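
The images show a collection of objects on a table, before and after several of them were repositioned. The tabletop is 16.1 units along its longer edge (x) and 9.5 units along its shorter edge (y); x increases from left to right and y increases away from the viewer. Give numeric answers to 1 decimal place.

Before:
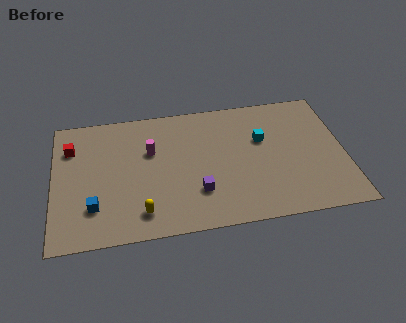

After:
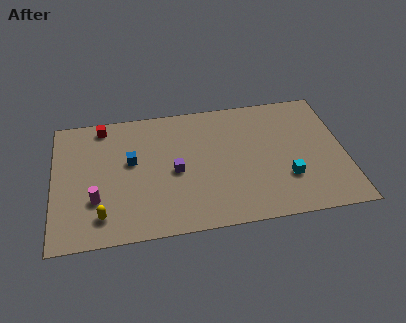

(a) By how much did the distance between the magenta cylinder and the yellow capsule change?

-3.2

They were about 4.4 units apart before and 1.2 after — 3.2 units closer together.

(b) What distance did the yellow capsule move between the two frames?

2.2

From (4.8, 1.7) to (2.6, 1.8), the yellow capsule covered √(2.2² + 0.1²) ≈ 2.2 units.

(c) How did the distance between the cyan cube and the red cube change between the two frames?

+0.8

Before: roughly 10.6 units apart; after: 11.4. That's 0.8 units further apart.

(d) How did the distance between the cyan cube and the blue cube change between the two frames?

-1.1

Before: roughly 10.0 units apart; after: 8.9. That's 1.1 units closer together.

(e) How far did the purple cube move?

2.1

From (7.9, 2.7) to (6.7, 4.4), the purple cube covered √(1.2² + 1.7²) ≈ 2.1 units.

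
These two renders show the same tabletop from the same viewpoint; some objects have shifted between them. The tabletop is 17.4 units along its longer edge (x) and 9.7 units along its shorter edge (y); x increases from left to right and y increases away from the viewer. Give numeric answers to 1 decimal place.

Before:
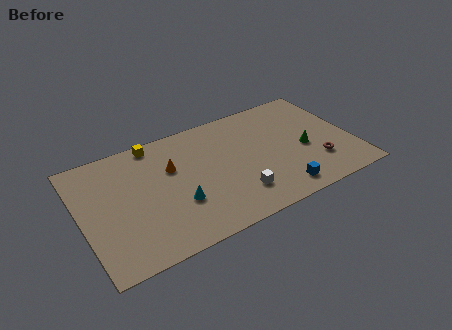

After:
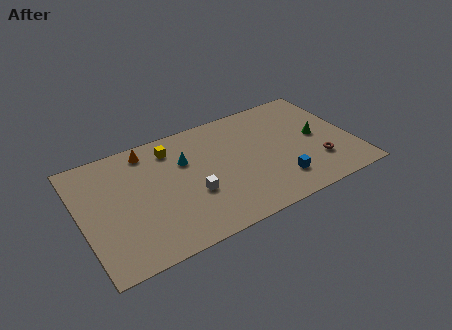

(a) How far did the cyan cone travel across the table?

3.3

From (5.9, 3.3) to (6.8, 6.5), the cyan cone covered √(0.9² + 3.2²) ≈ 3.3 units.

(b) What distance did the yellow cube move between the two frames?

1.3

The yellow cube was near (5.1, 8.8) before and (6.1, 7.9) after, so it travelled √(1.0² + 0.9²) ≈ 1.3 units.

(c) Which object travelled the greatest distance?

the cyan cone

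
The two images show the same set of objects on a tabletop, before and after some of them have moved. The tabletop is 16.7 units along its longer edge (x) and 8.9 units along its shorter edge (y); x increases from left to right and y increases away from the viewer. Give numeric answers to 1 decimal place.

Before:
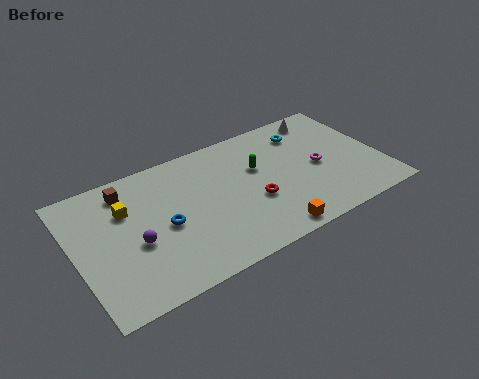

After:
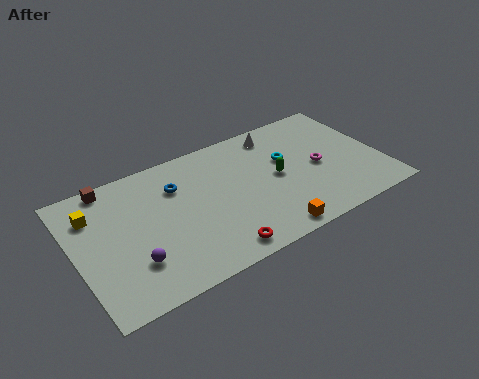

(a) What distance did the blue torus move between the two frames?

2.5

The blue torus was near (4.7, 4.1) before and (5.7, 6.4) after, so it travelled √(1.0² + 2.3²) ≈ 2.5 units.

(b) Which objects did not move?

the magenta torus and the orange cube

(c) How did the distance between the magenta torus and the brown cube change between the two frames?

+1.0

Before: roughly 10.7 units apart; after: 11.7. That's 1.0 units further apart.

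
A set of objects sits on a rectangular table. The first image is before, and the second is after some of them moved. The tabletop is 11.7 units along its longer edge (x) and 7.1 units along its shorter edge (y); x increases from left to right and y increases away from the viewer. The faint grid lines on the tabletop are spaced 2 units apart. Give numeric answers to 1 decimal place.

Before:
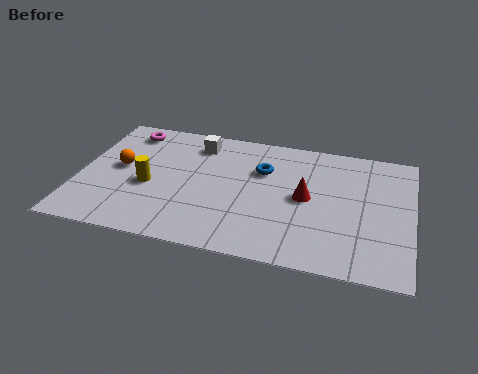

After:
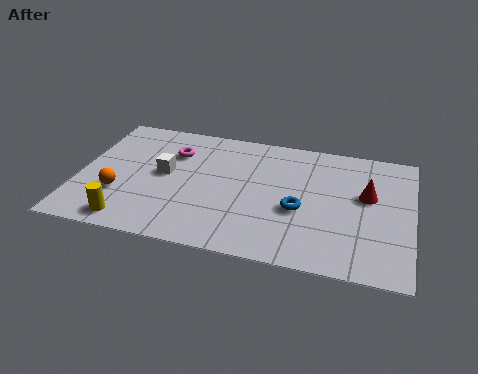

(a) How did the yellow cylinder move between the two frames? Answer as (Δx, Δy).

(-0.5, -2.1)

The yellow cylinder started near (2.5, 3.0) and ended near (2.0, 0.9).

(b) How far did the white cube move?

2.2

The white cube was near (4.0, 5.8) before and (3.0, 3.8) after, so it travelled √(1.0² + 2.0²) ≈ 2.2 units.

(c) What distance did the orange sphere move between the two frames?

1.5

From (1.4, 3.8) to (1.5, 2.3), the orange sphere covered √(0.1² + 1.5²) ≈ 1.5 units.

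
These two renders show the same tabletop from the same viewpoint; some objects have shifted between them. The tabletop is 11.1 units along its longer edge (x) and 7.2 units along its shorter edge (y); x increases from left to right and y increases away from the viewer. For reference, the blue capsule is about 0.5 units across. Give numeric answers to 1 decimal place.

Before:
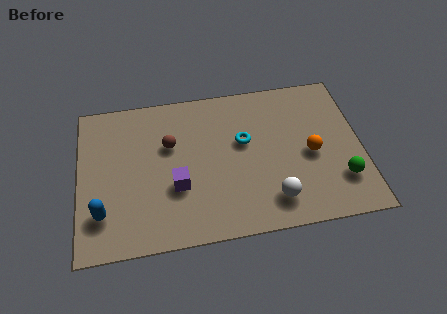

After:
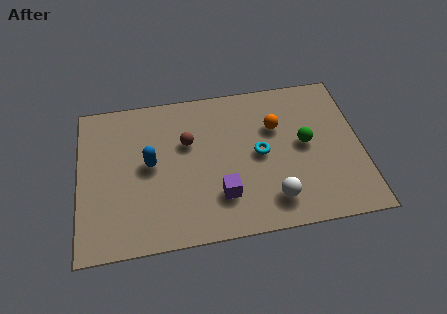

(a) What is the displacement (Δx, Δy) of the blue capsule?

(1.9, 2.0)

The blue capsule started near (0.9, 1.8) and ended near (2.8, 3.8).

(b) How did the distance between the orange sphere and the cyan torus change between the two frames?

-1.4

The distance was about 2.8 in the first image and 1.4 in the second, so they moved 1.4 units closer together.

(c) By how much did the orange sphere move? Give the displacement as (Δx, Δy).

(-1.3, 1.5)

The orange sphere was at about (9.1, 3.3) and moved to about (7.8, 4.8).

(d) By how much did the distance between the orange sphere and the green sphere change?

-0.3

The distance was about 1.8 in the first image and 1.5 in the second, so they moved 0.3 units closer together.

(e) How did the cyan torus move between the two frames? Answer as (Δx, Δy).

(0.6, -0.7)

The cyan torus was at about (6.5, 4.3) and moved to about (7.1, 3.6).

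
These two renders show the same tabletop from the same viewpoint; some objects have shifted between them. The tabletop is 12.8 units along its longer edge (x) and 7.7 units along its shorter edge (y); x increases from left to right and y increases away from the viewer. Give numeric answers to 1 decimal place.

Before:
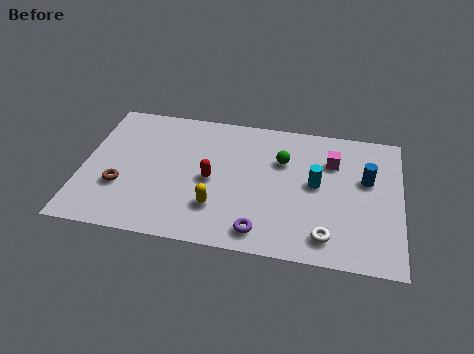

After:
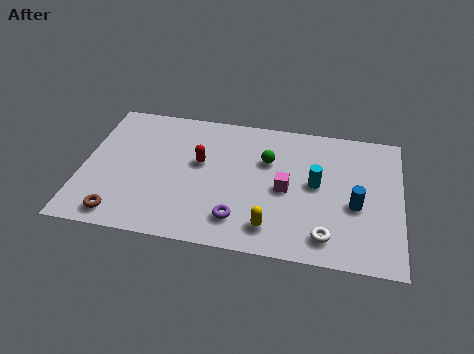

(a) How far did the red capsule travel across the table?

1.0

The red capsule was near (5.2, 3.6) before and (4.7, 4.5) after, so it travelled √(0.5² + 0.9²) ≈ 1.0 units.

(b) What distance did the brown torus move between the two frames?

1.6

The brown torus moved from about (1.6, 2.6) to (1.7, 1.0), a distance of √(0.1² + 1.6²) ≈ 1.6.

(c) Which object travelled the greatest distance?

the magenta cube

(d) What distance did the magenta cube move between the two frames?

2.6

From (10.0, 5.5) to (8.2, 3.6), the magenta cube covered √(1.8² + 1.9²) ≈ 2.6 units.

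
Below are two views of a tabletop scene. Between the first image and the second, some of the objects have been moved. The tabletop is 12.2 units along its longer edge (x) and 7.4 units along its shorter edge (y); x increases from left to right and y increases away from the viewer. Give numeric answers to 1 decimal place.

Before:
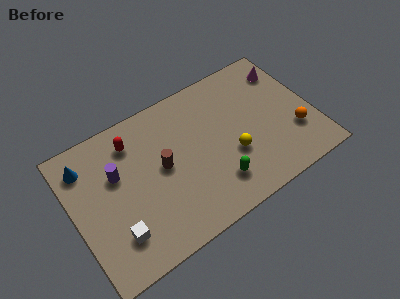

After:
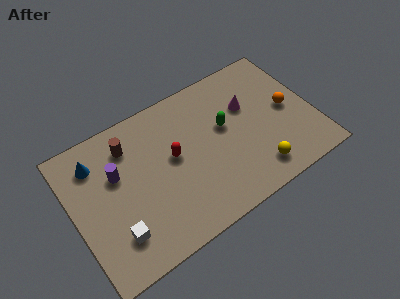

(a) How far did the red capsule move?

2.5

The red capsule was near (3.3, 5.9) before and (5.1, 4.1) after, so it travelled √(1.8² + 1.8²) ≈ 2.5 units.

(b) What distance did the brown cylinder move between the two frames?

2.4

The brown cylinder moved from about (4.5, 3.9) to (3.1, 5.8), a distance of √(1.4² + 1.9²) ≈ 2.4.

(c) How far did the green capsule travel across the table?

2.8

From (6.9, 1.7) to (7.8, 4.3), the green capsule covered √(0.9² + 2.6²) ≈ 2.8 units.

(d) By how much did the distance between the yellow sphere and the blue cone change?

+1.0

The distance was about 7.7 in the first image and 8.7 in the second, so they moved 1.0 units further apart.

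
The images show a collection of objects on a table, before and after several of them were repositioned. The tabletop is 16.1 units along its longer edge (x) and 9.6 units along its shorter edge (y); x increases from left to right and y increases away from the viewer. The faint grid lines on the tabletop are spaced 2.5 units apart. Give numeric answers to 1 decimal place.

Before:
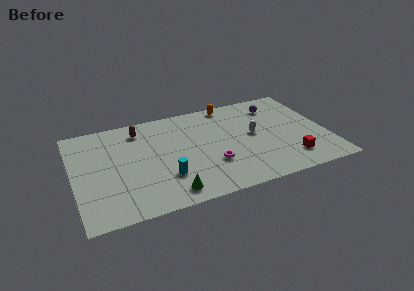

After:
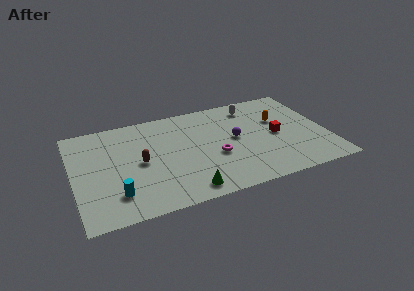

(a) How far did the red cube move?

2.7

The red cube moved from about (13.5, 2.0) to (12.9, 4.6), a distance of √(0.6² + 2.6²) ≈ 2.7.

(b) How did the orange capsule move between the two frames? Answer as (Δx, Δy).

(2.9, -2.6)

From the two frames, the orange capsule sits at roughly (10.3, 8.7) before and (13.2, 6.1) after.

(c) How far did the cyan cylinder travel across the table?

3.2

The cyan cylinder moved from about (5.6, 2.8) to (2.5, 2.2), a distance of √(3.1² + 0.6²) ≈ 3.2.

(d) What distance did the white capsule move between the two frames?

2.9

From (11.5, 5.1) to (11.7, 8.0), the white capsule covered √(0.2² + 2.9²) ≈ 2.9 units.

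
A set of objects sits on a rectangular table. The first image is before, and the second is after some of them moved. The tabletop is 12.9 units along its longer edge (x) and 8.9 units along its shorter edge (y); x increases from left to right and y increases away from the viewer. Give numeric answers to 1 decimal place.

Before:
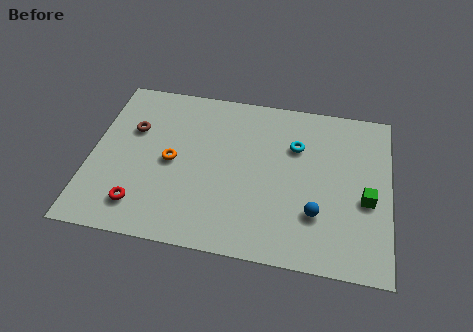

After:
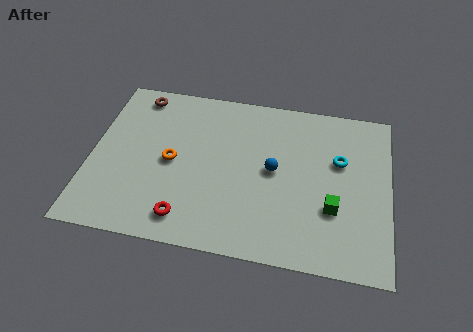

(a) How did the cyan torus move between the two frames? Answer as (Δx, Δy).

(1.9, -0.5)

The cyan torus started near (8.8, 6.1) and ended near (10.7, 5.6).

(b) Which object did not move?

the orange torus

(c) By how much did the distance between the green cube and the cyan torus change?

-1.3

They were about 3.9 units apart before and 2.6 after — 1.3 units closer together.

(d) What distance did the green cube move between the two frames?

1.6

The green cube moved from about (11.9, 3.7) to (10.5, 3.0), a distance of √(1.4² + 0.7²) ≈ 1.6.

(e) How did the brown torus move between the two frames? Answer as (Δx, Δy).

(0.1, 2.0)

The brown torus started near (1.7, 5.8) and ended near (1.8, 7.8).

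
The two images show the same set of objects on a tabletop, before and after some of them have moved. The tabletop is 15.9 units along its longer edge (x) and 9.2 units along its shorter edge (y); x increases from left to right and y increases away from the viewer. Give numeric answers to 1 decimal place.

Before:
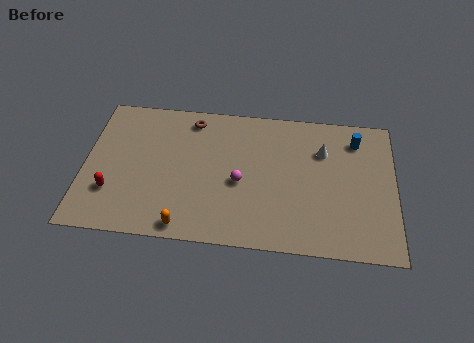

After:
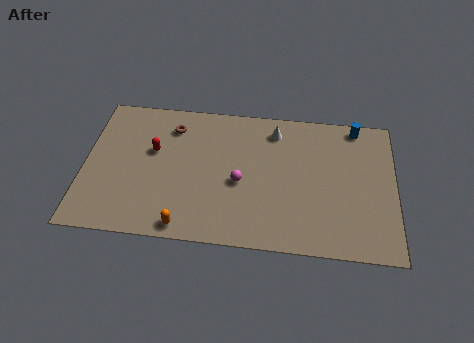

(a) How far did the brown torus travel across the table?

1.2

The brown torus moved from about (5.4, 7.9) to (4.4, 7.3), a distance of √(1.0² + 0.6²) ≈ 1.2.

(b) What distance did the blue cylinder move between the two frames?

0.9

The blue cylinder moved from about (13.9, 7.4) to (13.9, 8.3), a distance of √(0.0² + 0.9²) ≈ 0.9.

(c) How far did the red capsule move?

3.5

The red capsule moved from about (1.5, 2.7) to (3.5, 5.6), a distance of √(2.0² + 2.9²) ≈ 3.5.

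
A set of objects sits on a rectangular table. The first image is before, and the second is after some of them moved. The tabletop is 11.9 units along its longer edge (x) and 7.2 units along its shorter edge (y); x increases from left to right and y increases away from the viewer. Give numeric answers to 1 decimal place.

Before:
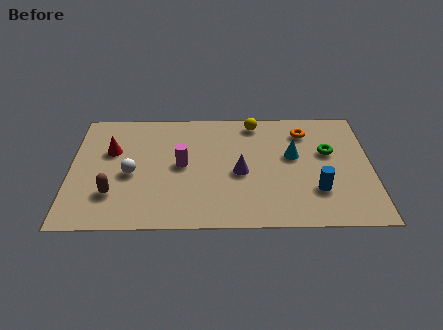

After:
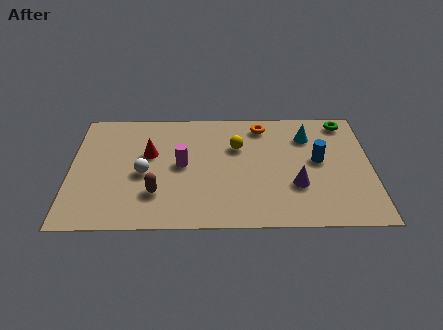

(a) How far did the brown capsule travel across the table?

1.7

From (1.7, 2.0) to (3.4, 2.0), the brown capsule covered √(1.7² + 0.0²) ≈ 1.7 units.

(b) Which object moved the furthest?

the purple cone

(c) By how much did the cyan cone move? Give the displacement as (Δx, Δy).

(0.6, 1.2)

The cyan cone started near (8.8, 4.2) and ended near (9.4, 5.4).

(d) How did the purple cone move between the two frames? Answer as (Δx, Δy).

(2.2, -0.8)

The purple cone was at about (6.7, 3.2) and moved to about (8.9, 2.4).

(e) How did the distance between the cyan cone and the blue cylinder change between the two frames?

-0.7

Before: roughly 2.3 units apart; after: 1.6. That's 0.7 units closer together.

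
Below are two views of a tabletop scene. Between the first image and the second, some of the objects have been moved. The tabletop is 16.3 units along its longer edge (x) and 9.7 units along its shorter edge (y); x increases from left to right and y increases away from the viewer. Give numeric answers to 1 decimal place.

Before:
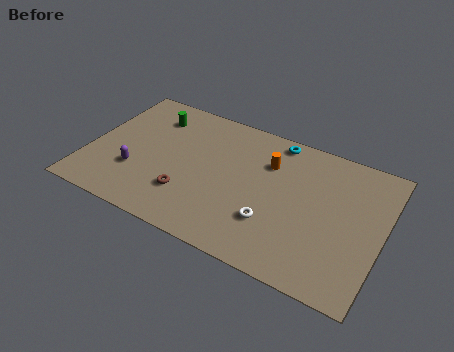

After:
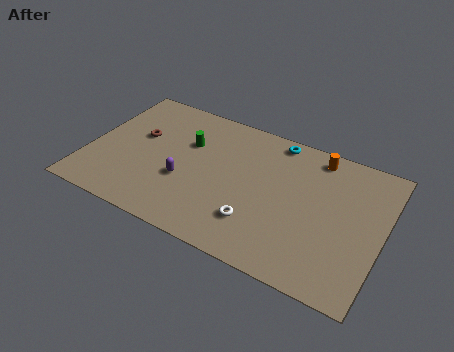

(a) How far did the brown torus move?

4.5

From (5.8, 2.7) to (2.6, 5.8), the brown torus covered √(3.2² + 3.1²) ≈ 4.5 units.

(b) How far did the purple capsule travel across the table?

2.7

From (2.8, 3.1) to (5.5, 3.6), the purple capsule covered √(2.7² + 0.5²) ≈ 2.7 units.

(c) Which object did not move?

the cyan torus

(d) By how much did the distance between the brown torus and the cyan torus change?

+0.6

Before: roughly 7.3 units apart; after: 7.9. That's 0.6 units further apart.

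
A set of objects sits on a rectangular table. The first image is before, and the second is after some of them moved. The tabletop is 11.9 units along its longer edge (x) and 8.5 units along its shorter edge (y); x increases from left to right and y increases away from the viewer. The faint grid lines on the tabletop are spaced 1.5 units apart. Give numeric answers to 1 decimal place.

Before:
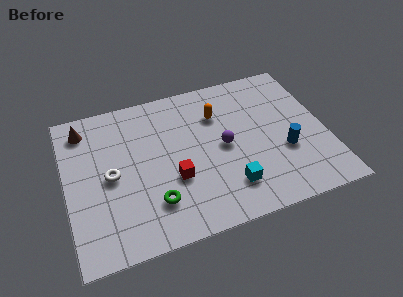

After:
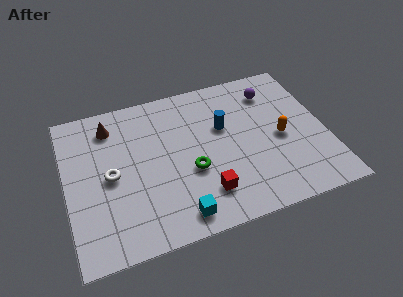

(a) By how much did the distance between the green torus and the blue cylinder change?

-3.6

The distance was about 6.2 in the first image and 2.6 in the second, so they moved 3.6 units closer together.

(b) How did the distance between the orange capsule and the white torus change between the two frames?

+2.3

They were about 5.5 units apart before and 7.8 after — 2.3 units further apart.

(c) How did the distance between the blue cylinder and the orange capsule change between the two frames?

-1.2

The distance was about 4.1 in the first image and 2.9 in the second, so they moved 1.2 units closer together.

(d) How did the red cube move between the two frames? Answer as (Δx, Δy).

(1.3, -1.2)

From the two frames, the red cube sits at roughly (4.8, 3.1) before and (6.1, 1.9) after.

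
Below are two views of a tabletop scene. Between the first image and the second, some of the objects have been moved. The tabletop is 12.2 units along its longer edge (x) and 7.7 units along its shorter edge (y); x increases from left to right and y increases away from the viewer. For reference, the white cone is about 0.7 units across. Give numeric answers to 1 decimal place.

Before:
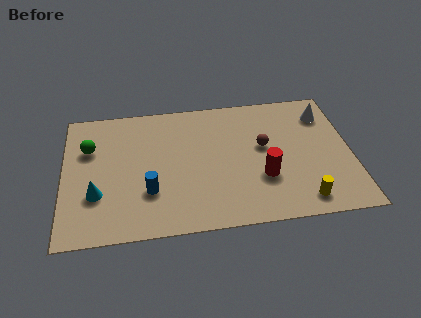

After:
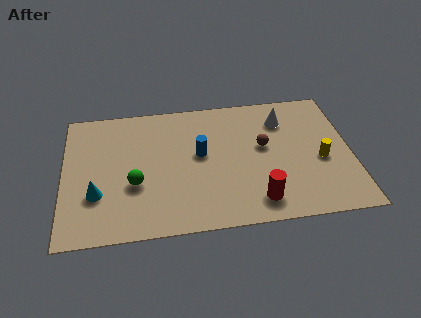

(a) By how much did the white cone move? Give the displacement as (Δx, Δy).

(-1.8, -0.1)

The white cone started near (11.2, 6.0) and ended near (9.4, 5.9).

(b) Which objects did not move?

the brown sphere and the cyan cone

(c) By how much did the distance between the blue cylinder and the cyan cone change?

+2.6

They were about 2.2 units apart before and 4.8 after — 2.6 units further apart.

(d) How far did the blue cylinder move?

2.9

The blue cylinder was near (3.6, 2.4) before and (5.8, 4.3) after, so it travelled √(2.2² + 1.9²) ≈ 2.9 units.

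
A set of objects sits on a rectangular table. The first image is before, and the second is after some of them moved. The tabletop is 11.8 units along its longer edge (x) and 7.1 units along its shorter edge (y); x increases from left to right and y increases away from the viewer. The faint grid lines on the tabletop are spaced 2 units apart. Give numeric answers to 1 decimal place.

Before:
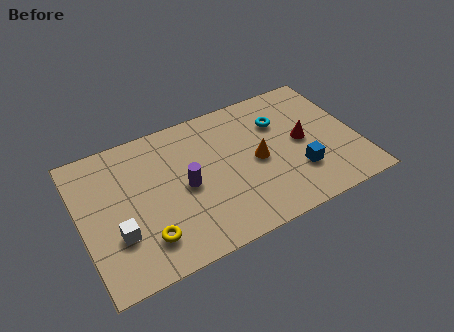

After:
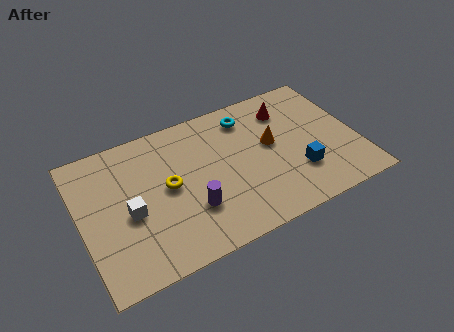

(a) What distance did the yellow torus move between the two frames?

2.4

The yellow torus was near (2.5, 1.6) before and (3.7, 3.7) after, so it travelled √(1.2² + 2.1²) ≈ 2.4 units.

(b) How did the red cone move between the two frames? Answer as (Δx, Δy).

(-0.4, 1.9)

The red cone started near (9.5, 3.6) and ended near (9.1, 5.5).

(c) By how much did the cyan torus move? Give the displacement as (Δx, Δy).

(-1.3, 0.8)

The cyan torus started near (8.7, 5.0) and ended near (7.4, 5.8).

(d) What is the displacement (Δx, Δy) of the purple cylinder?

(0.1, -1.2)

The purple cylinder started near (4.4, 3.4) and ended near (4.5, 2.2).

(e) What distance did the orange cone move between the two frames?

0.9

The orange cone moved from about (7.5, 3.4) to (8.2, 4.0), a distance of √(0.7² + 0.6²) ≈ 0.9.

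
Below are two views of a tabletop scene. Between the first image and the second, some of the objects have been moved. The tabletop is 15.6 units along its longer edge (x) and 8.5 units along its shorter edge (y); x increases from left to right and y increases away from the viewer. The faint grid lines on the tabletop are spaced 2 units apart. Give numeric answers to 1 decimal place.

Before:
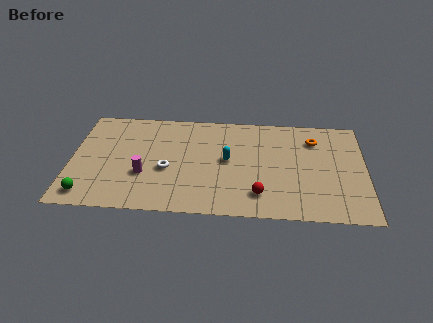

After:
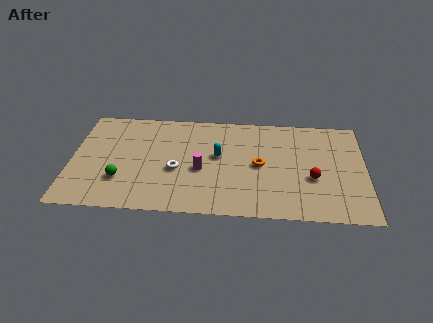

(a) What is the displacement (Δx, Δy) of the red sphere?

(2.8, 1.5)

From the two frames, the red sphere sits at roughly (10.0, 1.8) before and (12.8, 3.3) after.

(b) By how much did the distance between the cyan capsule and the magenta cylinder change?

-3.1

Before: roughly 4.6 units apart; after: 1.5. That's 3.1 units closer together.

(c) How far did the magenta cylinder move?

3.1

From (3.9, 3.0) to (6.9, 3.6), the magenta cylinder covered √(3.0² + 0.6²) ≈ 3.1 units.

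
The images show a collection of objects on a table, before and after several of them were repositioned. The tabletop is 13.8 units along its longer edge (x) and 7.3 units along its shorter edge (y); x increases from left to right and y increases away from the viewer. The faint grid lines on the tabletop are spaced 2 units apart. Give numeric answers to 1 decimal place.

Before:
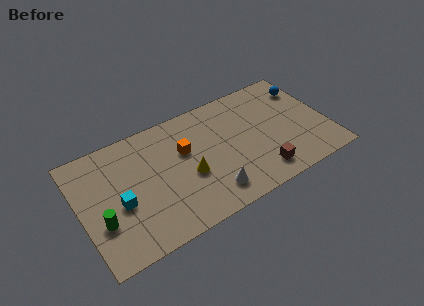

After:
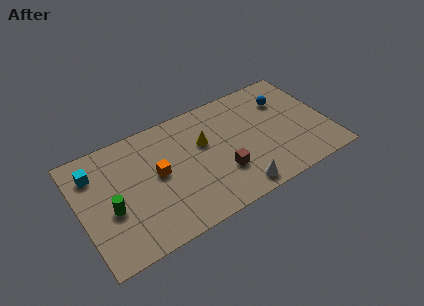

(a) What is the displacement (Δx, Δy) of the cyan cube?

(-1.1, 2.5)

From the two frames, the cyan cube sits at roughly (2.1, 3.1) before and (1.0, 5.6) after.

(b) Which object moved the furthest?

the cyan cube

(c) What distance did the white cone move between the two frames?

1.5

The white cone was near (6.9, 1.4) before and (8.3, 0.9) after, so it travelled √(1.4² + 0.5²) ≈ 1.5 units.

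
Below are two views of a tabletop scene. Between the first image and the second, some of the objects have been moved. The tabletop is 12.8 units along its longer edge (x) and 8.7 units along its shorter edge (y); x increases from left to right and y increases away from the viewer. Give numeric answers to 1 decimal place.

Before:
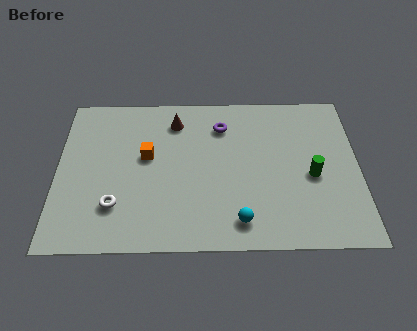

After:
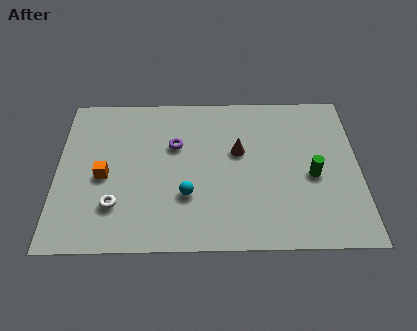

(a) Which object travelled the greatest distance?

the brown cone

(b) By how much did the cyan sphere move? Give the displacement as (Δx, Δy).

(-2.2, 1.4)

The cyan sphere was at about (7.7, 1.4) and moved to about (5.5, 2.8).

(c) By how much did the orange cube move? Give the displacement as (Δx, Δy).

(-1.8, -1.1)

The orange cube was at about (3.8, 5.0) and moved to about (2.0, 3.9).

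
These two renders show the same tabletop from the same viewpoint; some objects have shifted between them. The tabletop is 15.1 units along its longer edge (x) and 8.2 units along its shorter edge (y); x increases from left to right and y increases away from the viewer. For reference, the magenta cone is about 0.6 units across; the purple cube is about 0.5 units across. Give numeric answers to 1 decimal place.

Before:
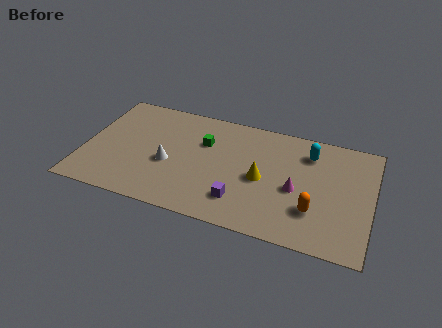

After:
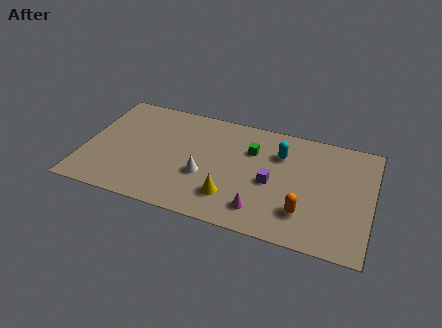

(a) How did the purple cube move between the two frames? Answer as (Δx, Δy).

(1.5, 1.8)

The purple cube was at about (8.4, 1.9) and moved to about (9.9, 3.7).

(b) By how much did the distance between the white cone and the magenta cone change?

-3.3

The distance was about 6.7 in the first image and 3.4 in the second, so they moved 3.3 units closer together.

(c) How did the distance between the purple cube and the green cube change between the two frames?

-1.9

The distance was about 4.2 in the first image and 2.3 in the second, so they moved 1.9 units closer together.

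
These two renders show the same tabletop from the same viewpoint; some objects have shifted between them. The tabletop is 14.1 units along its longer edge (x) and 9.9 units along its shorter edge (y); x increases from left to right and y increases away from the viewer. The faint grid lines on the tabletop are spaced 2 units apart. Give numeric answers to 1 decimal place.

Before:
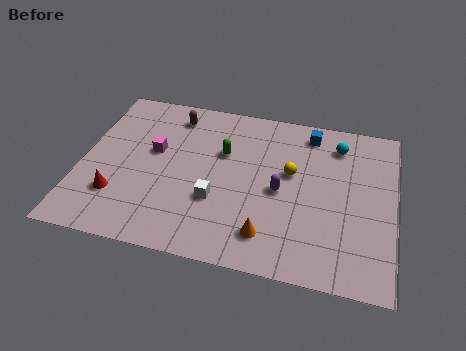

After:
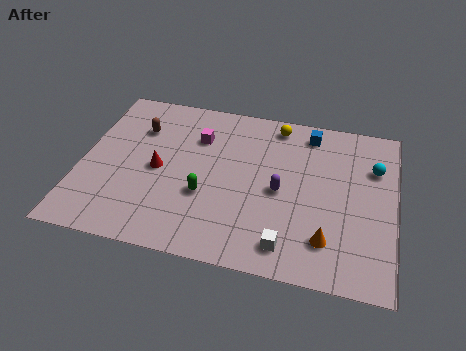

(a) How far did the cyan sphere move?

2.0

The cyan sphere was near (11.4, 8.0) before and (13.1, 6.9) after, so it travelled √(1.7² + 1.1²) ≈ 2.0 units.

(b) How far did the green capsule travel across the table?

2.9

The green capsule moved from about (6.3, 6.4) to (5.7, 3.6), a distance of √(0.6² + 2.8²) ≈ 2.9.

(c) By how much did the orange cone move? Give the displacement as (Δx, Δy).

(2.6, 0.3)

From the two frames, the orange cone sits at roughly (8.6, 1.9) before and (11.2, 2.2) after.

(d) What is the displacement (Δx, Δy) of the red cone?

(1.7, 2.0)

From the two frames, the red cone sits at roughly (1.8, 2.7) before and (3.5, 4.7) after.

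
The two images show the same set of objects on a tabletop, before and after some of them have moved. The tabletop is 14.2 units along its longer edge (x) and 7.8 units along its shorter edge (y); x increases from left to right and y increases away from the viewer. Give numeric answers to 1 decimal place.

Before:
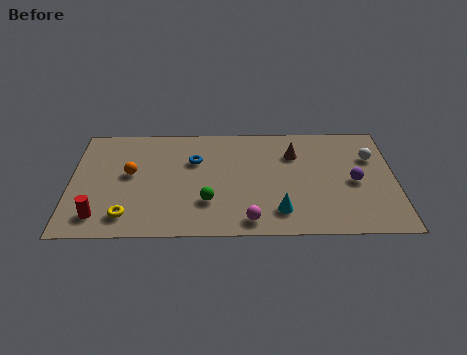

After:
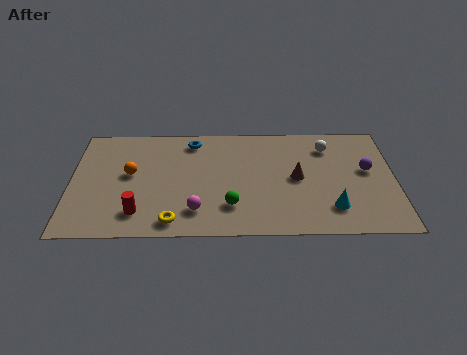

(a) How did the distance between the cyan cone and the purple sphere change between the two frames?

-0.8

They were about 3.9 units apart before and 3.1 after — 0.8 units closer together.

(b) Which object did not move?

the orange sphere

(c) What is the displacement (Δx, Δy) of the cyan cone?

(2.3, 0.2)

The cyan cone was at about (9.1, 1.6) and moved to about (11.4, 1.8).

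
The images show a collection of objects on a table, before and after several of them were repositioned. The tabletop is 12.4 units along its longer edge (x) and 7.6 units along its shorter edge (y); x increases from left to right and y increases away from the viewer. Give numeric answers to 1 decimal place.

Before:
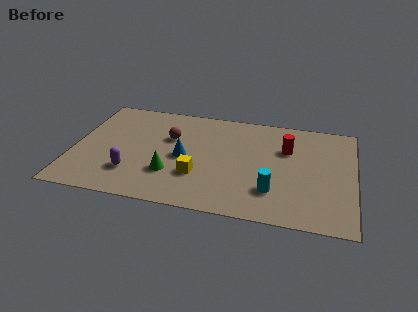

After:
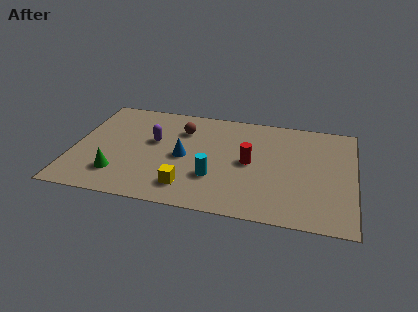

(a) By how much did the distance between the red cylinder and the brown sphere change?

-1.6

They were about 5.2 units apart before and 3.6 after — 1.6 units closer together.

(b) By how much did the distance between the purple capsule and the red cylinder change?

-3.0

They were about 7.4 units apart before and 4.4 after — 3.0 units closer together.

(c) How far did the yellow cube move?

1.0

From (5.6, 2.4) to (5.2, 1.5), the yellow cube covered √(0.4² + 0.9²) ≈ 1.0 units.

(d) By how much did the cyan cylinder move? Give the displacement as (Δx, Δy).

(-2.6, 0.4)

The cyan cylinder started near (8.9, 2.0) and ended near (6.3, 2.4).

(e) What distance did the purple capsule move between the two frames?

2.6

From (2.7, 2.0) to (3.5, 4.5), the purple capsule covered √(0.8² + 2.5²) ≈ 2.6 units.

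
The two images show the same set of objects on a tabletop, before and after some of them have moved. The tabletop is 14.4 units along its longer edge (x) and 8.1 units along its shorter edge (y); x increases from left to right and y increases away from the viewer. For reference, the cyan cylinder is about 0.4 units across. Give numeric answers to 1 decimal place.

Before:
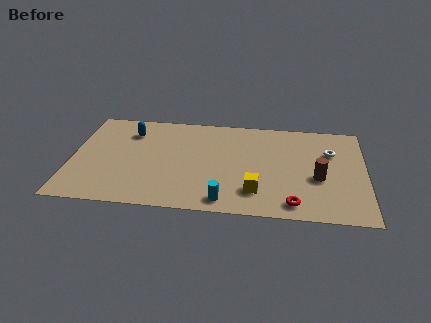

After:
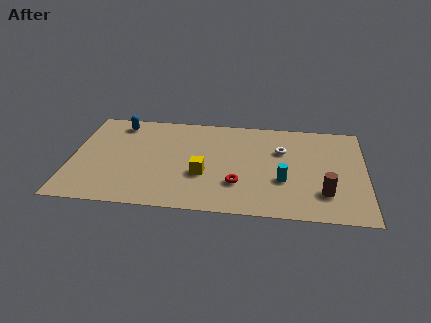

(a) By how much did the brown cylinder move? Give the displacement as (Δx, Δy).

(0.3, -1.2)

The brown cylinder was at about (12.1, 3.3) and moved to about (12.4, 2.1).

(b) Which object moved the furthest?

the cyan cylinder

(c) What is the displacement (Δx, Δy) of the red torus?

(-2.7, 1.3)

The red torus started near (10.9, 1.1) and ended near (8.2, 2.4).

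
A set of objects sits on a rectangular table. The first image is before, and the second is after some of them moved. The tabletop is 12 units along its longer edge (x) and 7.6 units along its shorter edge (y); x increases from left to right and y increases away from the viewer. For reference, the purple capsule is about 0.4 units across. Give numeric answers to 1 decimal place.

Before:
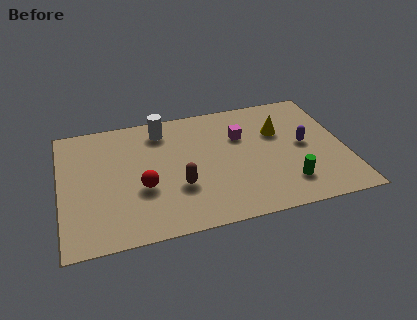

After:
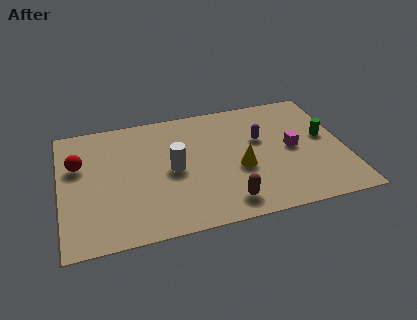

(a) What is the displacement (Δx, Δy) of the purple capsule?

(-1.8, 0.8)

From the two frames, the purple capsule sits at roughly (10.3, 3.9) before and (8.5, 4.7) after.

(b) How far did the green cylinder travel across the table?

3.1

The green cylinder moved from about (9.4, 1.7) to (11.2, 4.2), a distance of √(1.8² + 2.5²) ≈ 3.1.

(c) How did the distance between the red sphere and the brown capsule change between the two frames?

+5.5

They were about 1.5 units apart before and 7.0 after — 5.5 units further apart.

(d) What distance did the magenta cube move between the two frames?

2.5

From (7.7, 5.1) to (9.8, 3.8), the magenta cube covered √(2.1² + 1.3²) ≈ 2.5 units.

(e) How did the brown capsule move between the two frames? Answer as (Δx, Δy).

(1.9, -1.4)

The brown capsule was at about (4.9, 2.6) and moved to about (6.8, 1.2).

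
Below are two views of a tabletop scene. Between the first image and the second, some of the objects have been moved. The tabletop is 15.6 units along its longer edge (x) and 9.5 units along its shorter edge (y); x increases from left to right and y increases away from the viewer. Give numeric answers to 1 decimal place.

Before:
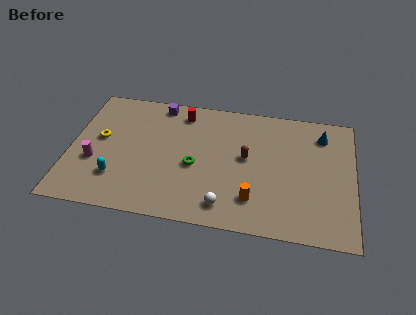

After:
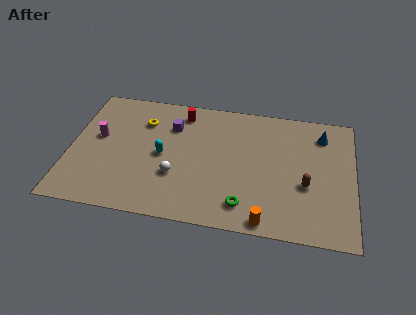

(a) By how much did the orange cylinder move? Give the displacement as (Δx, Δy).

(0.7, -1.4)

From the two frames, the orange cylinder sits at roughly (10.2, 2.2) before and (10.9, 0.8) after.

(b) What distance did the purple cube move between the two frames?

1.8

The purple cube was near (4.7, 8.5) before and (5.5, 6.9) after, so it travelled √(0.8² + 1.6²) ≈ 1.8 units.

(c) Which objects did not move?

the blue cone and the red cylinder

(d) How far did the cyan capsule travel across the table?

3.2

The cyan capsule was near (2.7, 2.5) before and (5.1, 4.6) after, so it travelled √(2.4² + 2.1²) ≈ 3.2 units.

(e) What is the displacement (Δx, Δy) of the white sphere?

(-2.8, 1.7)

The white sphere was at about (8.7, 1.5) and moved to about (5.9, 3.2).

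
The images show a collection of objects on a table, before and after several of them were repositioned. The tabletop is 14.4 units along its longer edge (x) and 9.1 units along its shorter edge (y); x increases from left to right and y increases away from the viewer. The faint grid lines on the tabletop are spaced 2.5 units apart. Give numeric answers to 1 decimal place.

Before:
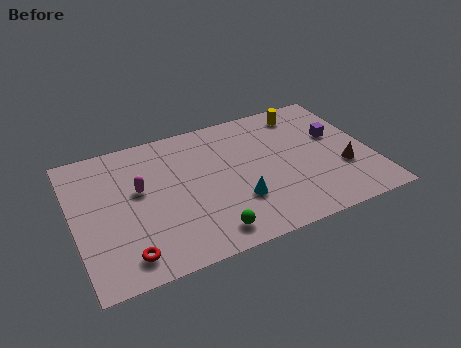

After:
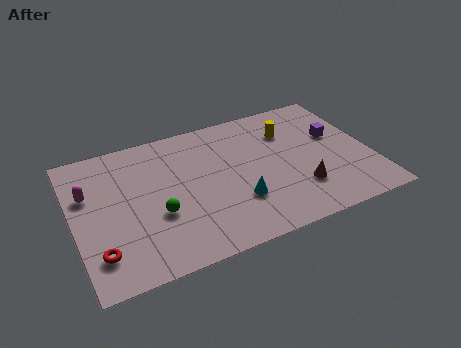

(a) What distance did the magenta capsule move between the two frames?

2.5

From (3.2, 5.3) to (0.8, 5.9), the magenta capsule covered √(2.4² + 0.6²) ≈ 2.5 units.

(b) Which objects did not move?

the cyan cone and the purple cube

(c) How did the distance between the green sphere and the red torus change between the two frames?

-0.7

They were about 3.9 units apart before and 3.2 after — 0.7 units closer together.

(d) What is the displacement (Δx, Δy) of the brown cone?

(-2.2, -0.6)

The brown cone was at about (12.9, 3.1) and moved to about (10.7, 2.5).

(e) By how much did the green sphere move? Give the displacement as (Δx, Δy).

(-2.2, 2.1)

The green sphere started near (6.1, 1.3) and ended near (3.9, 3.4).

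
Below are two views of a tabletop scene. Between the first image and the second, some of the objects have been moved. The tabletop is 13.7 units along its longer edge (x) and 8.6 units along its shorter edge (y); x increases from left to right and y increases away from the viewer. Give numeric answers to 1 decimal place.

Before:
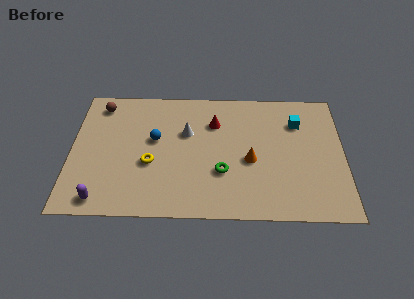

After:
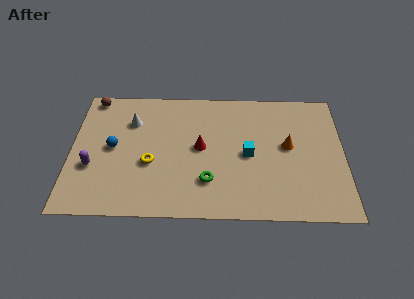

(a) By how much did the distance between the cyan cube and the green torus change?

-2.4

The distance was about 5.1 in the first image and 2.7 in the second, so they moved 2.4 units closer together.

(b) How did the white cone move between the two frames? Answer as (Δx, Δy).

(-2.8, 0.7)

From the two frames, the white cone sits at roughly (5.8, 5.5) before and (3.0, 6.2) after.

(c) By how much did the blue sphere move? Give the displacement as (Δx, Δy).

(-2.1, -0.6)

The blue sphere was at about (4.2, 5.0) and moved to about (2.1, 4.4).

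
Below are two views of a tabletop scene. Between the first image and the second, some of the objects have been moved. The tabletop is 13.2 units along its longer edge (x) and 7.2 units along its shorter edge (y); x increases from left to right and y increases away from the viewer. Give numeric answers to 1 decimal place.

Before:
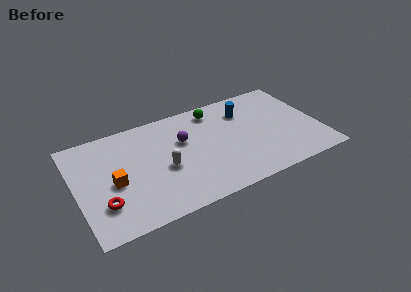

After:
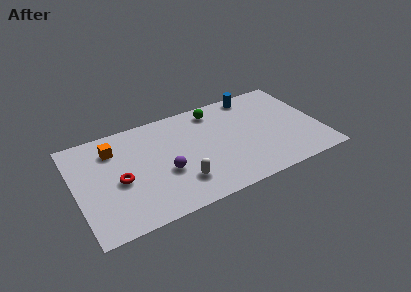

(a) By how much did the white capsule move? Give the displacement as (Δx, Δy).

(0.7, -1.3)

The white capsule was at about (4.7, 3.1) and moved to about (5.4, 1.8).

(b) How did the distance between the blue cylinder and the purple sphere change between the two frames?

+2.8

The distance was about 3.6 in the first image and 6.4 in the second, so they moved 2.8 units further apart.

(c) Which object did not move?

the green sphere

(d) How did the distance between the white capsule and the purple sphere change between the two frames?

-0.7

The distance was about 1.9 in the first image and 1.2 in the second, so they moved 0.7 units closer together.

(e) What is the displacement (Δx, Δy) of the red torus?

(1.0, 1.2)

The red torus started near (1.3, 2.0) and ended near (2.3, 3.2).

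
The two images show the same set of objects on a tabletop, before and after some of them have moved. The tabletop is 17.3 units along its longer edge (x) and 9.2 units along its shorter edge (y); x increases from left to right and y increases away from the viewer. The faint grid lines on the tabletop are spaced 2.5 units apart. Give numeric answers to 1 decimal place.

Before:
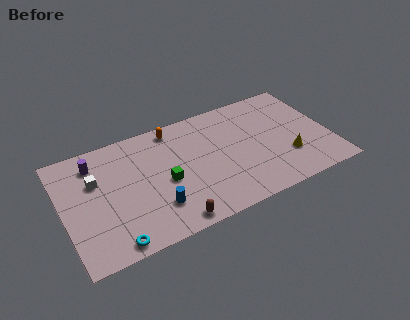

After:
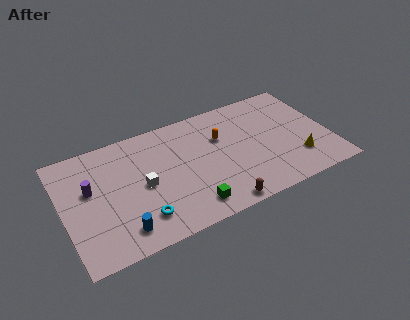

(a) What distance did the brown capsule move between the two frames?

3.1

From (6.5, 0.9) to (9.6, 0.8), the brown capsule covered √(3.1² + 0.1²) ≈ 3.1 units.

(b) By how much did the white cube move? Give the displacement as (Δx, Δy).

(2.9, -1.6)

The white cube started near (2.2, 6.0) and ended near (5.1, 4.4).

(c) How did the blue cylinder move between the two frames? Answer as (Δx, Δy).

(-2.3, -0.8)

From the two frames, the blue cylinder sits at roughly (5.7, 2.4) before and (3.4, 1.6) after.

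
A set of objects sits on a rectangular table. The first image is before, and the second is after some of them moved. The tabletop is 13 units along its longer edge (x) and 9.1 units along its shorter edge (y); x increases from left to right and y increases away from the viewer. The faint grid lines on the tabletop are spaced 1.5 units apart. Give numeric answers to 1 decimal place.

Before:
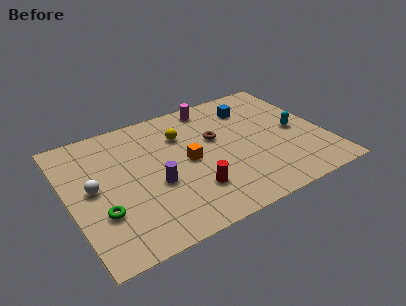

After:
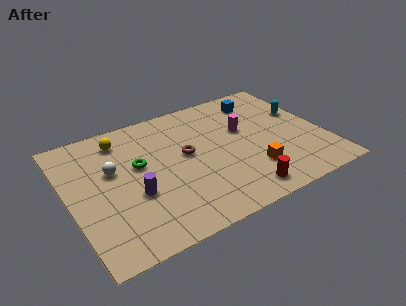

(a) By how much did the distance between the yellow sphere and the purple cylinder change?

+0.7

Before: roughly 3.4 units apart; after: 4.1. That's 0.7 units further apart.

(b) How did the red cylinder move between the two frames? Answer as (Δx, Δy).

(2.3, -1.2)

From the two frames, the red cylinder sits at roughly (5.9, 2.4) before and (8.2, 1.2) after.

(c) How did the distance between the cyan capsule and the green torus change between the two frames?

-1.7

The distance was about 10.3 in the first image and 8.6 in the second, so they moved 1.7 units closer together.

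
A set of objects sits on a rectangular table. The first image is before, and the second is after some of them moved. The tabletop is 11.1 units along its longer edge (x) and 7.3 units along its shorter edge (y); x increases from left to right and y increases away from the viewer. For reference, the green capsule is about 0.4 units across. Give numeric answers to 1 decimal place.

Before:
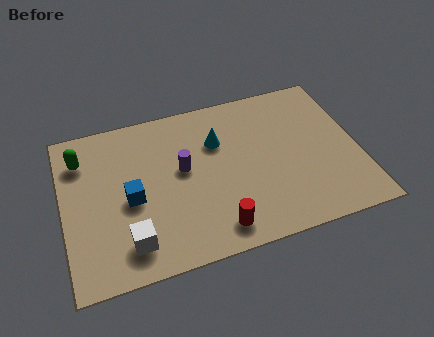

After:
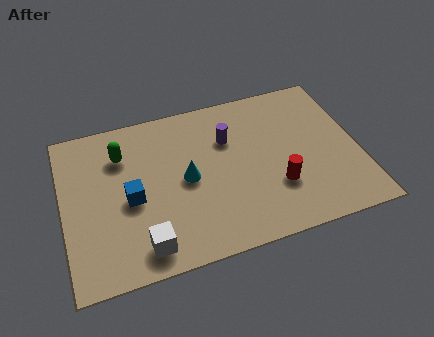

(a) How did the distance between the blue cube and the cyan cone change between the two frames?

-1.7

Before: roughly 3.8 units apart; after: 2.1. That's 1.7 units closer together.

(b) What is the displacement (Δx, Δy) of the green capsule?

(1.5, -0.2)

From the two frames, the green capsule sits at roughly (0.8, 5.6) before and (2.3, 5.4) after.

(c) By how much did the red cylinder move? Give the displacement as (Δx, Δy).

(2.4, 1.2)

From the two frames, the red cylinder sits at roughly (5.5, 1.1) before and (7.9, 2.3) after.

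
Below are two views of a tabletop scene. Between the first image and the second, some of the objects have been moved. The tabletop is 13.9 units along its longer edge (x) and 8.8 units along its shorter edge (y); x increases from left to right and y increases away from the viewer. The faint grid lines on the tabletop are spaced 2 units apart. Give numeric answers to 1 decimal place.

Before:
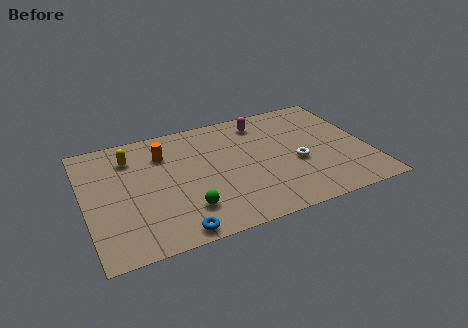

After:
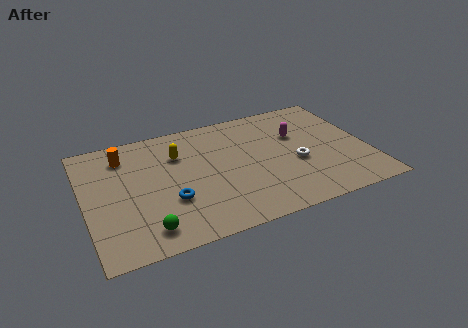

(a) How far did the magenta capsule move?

2.3

The magenta capsule was near (9.0, 7.3) before and (10.6, 5.7) after, so it travelled √(1.6² + 1.6²) ≈ 2.3 units.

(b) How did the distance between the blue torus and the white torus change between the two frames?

-0.6

The distance was about 6.9 in the first image and 6.3 in the second, so they moved 0.6 units closer together.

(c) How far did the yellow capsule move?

2.4

The yellow capsule was near (2.4, 6.8) before and (4.7, 6.2) after, so it travelled √(2.3² + 0.6²) ≈ 2.4 units.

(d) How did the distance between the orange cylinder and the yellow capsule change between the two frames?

+1.1

Before: roughly 1.6 units apart; after: 2.7. That's 1.1 units further apart.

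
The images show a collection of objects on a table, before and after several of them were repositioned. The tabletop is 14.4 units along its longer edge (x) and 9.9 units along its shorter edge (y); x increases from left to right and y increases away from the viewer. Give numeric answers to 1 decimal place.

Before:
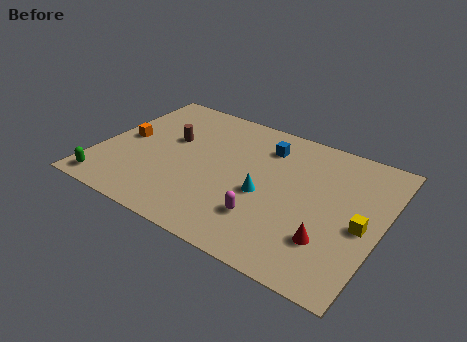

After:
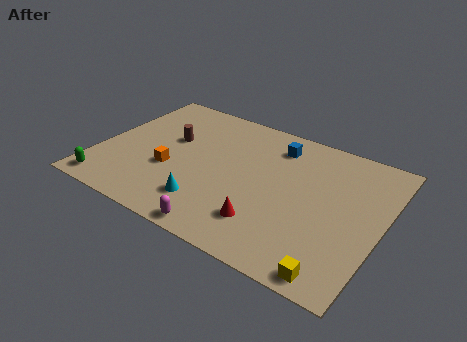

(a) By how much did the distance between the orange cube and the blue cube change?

-1.0

They were about 7.4 units apart before and 6.4 after — 1.0 units closer together.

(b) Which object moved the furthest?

the yellow cube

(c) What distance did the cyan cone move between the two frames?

3.3

The cyan cone moved from about (8.6, 4.2) to (6.0, 2.2), a distance of √(2.6² + 2.0²) ≈ 3.3.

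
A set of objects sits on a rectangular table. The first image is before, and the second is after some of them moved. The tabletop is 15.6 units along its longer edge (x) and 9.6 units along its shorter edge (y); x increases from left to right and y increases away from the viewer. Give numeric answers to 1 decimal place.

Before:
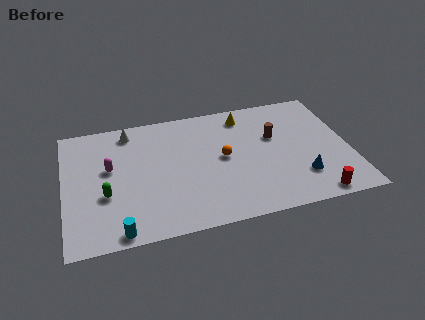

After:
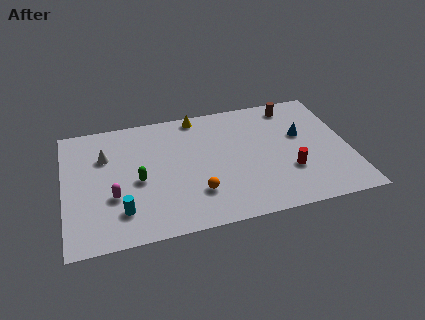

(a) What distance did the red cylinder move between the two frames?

2.5

From (13.4, 0.9) to (12.2, 3.1), the red cylinder covered √(1.2² + 2.2²) ≈ 2.5 units.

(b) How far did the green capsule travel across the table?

1.9

From (2.2, 3.6) to (4.0, 4.3), the green capsule covered √(1.8² + 0.7²) ≈ 1.9 units.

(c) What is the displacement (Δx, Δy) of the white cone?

(-1.4, -1.7)

The white cone was at about (3.7, 8.3) and moved to about (2.3, 6.6).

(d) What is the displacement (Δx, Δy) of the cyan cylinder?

(0.2, 1.4)

The cyan cylinder started near (2.8, 0.8) and ended near (3.0, 2.2).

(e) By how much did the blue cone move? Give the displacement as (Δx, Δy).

(0.3, 3.3)

The blue cone was at about (12.8, 2.5) and moved to about (13.1, 5.8).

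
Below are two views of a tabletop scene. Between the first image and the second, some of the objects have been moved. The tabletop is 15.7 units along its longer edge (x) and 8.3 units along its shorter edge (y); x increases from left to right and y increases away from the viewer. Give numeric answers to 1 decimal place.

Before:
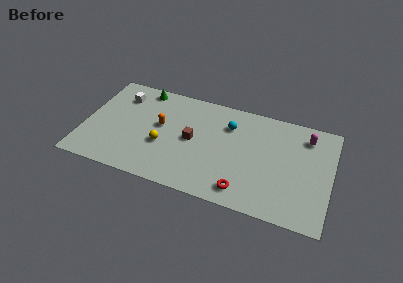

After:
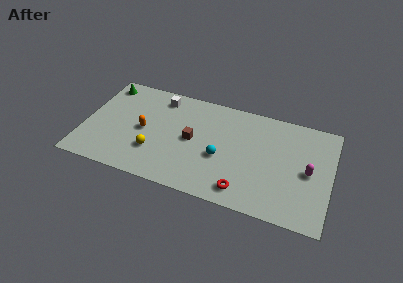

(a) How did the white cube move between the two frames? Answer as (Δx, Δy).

(2.5, 0.6)

The white cube started near (2.1, 6.4) and ended near (4.6, 7.0).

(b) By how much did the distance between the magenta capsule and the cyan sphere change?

+0.6

Before: roughly 4.9 units apart; after: 5.5. That's 0.6 units further apart.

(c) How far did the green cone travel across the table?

2.4

The green cone moved from about (3.4, 7.4) to (1.0, 7.1), a distance of √(2.4² + 0.3²) ≈ 2.4.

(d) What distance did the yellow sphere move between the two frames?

0.9

The yellow sphere moved from about (5.1, 3.2) to (4.6, 2.5), a distance of √(0.5² + 0.7²) ≈ 0.9.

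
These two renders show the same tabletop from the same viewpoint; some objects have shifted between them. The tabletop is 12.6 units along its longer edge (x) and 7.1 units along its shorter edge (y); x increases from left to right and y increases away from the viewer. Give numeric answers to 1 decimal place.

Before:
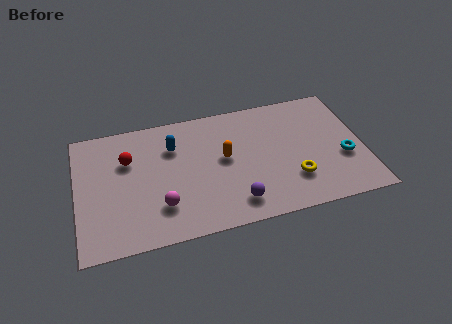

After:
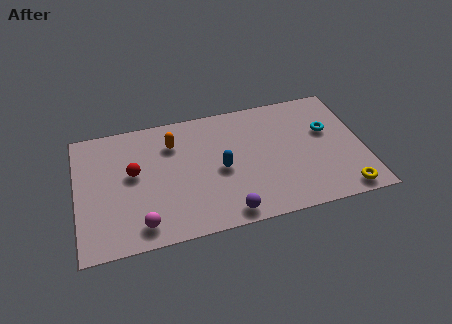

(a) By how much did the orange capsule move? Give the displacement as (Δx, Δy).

(-2.2, 1.4)

The orange capsule was at about (6.5, 3.9) and moved to about (4.3, 5.3).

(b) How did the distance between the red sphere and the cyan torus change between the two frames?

-1.0

Before: roughly 9.6 units apart; after: 8.6. That's 1.0 units closer together.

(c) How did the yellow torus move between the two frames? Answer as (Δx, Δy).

(2.1, -1.2)

The yellow torus started near (9.4, 2.0) and ended near (11.5, 0.8).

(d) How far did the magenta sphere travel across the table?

1.2

From (3.6, 1.9) to (2.7, 1.1), the magenta sphere covered √(0.9² + 0.8²) ≈ 1.2 units.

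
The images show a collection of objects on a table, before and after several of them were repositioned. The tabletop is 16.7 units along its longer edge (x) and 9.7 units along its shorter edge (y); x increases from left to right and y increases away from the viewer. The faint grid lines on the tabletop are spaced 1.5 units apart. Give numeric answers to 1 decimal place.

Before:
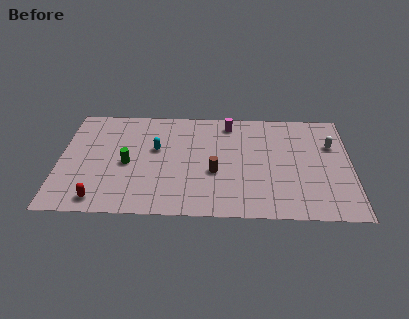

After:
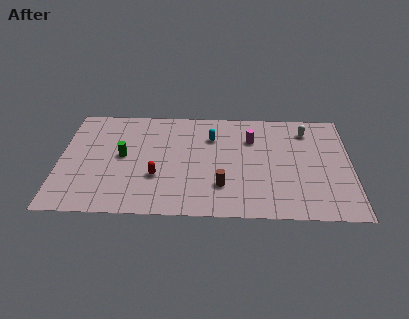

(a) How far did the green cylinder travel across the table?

0.8

The green cylinder moved from about (3.9, 4.4) to (3.6, 5.1), a distance of √(0.3² + 0.7²) ≈ 0.8.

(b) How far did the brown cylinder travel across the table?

1.3

The brown cylinder was near (8.9, 3.8) before and (9.3, 2.6) after, so it travelled √(0.4² + 1.2²) ≈ 1.3 units.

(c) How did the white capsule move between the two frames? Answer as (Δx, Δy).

(-1.4, 1.3)

From the two frames, the white capsule sits at roughly (15.6, 6.5) before and (14.2, 7.8) after.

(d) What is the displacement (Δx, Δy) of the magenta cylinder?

(1.3, -1.4)

From the two frames, the magenta cylinder sits at roughly (9.7, 8.3) before and (11.0, 6.9) after.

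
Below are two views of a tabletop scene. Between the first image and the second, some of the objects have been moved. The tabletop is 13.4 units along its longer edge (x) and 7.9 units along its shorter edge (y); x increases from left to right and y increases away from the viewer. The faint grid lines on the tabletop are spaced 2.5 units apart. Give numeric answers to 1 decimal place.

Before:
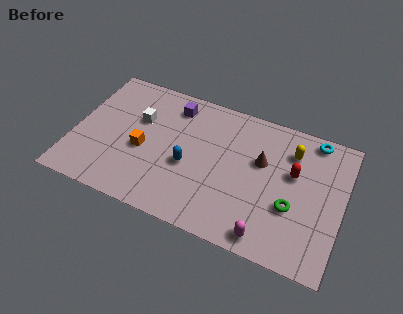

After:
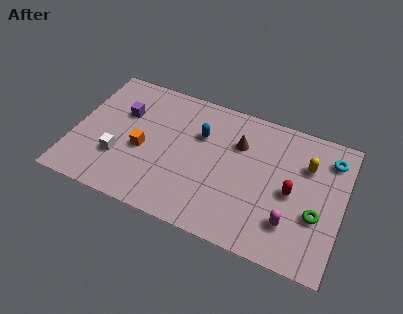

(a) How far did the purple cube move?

2.7

From (4.7, 6.5) to (2.3, 5.2), the purple cube covered √(2.4² + 1.3²) ≈ 2.7 units.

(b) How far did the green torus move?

1.2

The green torus moved from about (11.0, 2.9) to (12.2, 2.9), a distance of √(1.2² + 0.0²) ≈ 1.2.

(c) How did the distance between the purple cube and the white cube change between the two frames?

+0.6

The distance was about 2.1 in the first image and 2.7 in the second, so they moved 0.6 units further apart.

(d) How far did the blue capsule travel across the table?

2.0

The blue capsule was near (5.8, 3.3) before and (6.2, 5.3) after, so it travelled √(0.4² + 2.0²) ≈ 2.0 units.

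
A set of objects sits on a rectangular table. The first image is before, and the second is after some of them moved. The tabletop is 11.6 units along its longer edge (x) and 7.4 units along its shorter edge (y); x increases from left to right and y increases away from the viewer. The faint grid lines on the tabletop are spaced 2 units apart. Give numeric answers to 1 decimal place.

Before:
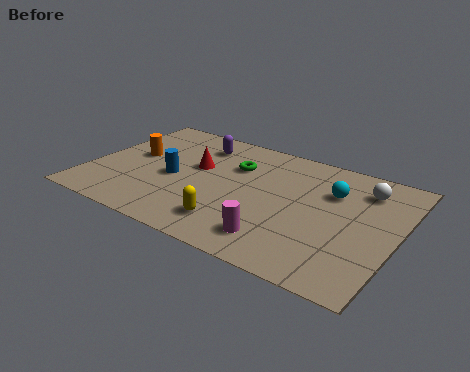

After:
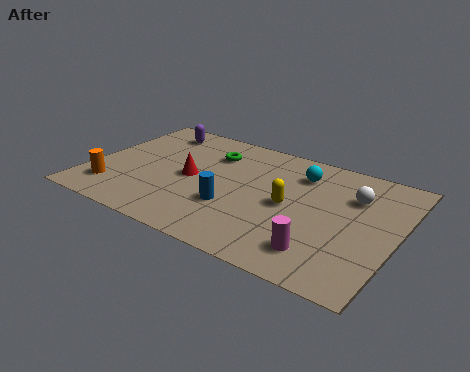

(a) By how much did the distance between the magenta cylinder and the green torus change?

+1.9

Before: roughly 4.3 units apart; after: 6.2. That's 1.9 units further apart.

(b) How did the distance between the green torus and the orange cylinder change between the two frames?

+1.1

They were about 3.9 units apart before and 5.0 after — 1.1 units further apart.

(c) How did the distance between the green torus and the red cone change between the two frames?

+0.4

Before: roughly 1.6 units apart; after: 2.0. That's 0.4 units further apart.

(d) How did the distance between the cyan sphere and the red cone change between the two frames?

-0.7

They were about 5.1 units apart before and 4.4 after — 0.7 units closer together.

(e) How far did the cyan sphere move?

1.4

From (9.0, 5.1) to (7.7, 5.7), the cyan sphere covered √(1.3² + 0.6²) ≈ 1.4 units.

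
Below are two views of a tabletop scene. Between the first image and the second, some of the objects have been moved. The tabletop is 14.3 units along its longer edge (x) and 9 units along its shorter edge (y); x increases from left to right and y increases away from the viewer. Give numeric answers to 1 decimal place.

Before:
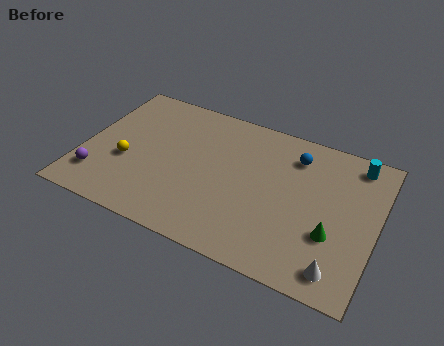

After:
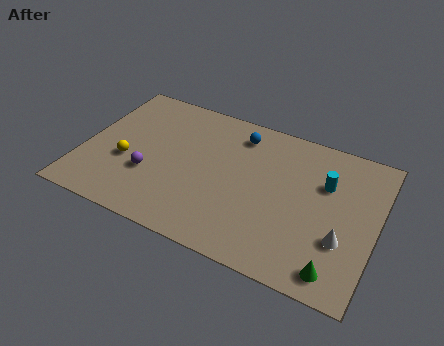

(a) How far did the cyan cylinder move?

2.2

From (13.0, 7.8) to (11.7, 6.0), the cyan cylinder covered √(1.3² + 1.8²) ≈ 2.2 units.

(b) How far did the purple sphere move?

2.6

The purple sphere moved from about (1.0, 2.0) to (3.4, 3.1), a distance of √(2.4² + 1.1²) ≈ 2.6.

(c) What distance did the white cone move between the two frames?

1.7

From (12.8, 1.3) to (12.8, 3.0), the white cone covered √(0.0² + 1.7²) ≈ 1.7 units.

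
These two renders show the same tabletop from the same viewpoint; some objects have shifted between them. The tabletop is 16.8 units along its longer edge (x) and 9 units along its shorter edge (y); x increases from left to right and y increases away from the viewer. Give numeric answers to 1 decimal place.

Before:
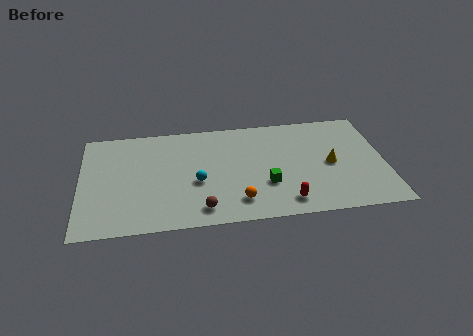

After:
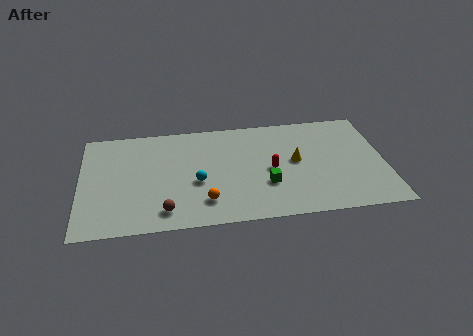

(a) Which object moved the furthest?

the red capsule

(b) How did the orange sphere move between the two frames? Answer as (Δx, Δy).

(-1.8, 0.2)

The orange sphere started near (8.6, 1.8) and ended near (6.8, 2.0).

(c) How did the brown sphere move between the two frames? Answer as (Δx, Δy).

(-2.0, 0.1)

The brown sphere started near (6.6, 1.4) and ended near (4.6, 1.5).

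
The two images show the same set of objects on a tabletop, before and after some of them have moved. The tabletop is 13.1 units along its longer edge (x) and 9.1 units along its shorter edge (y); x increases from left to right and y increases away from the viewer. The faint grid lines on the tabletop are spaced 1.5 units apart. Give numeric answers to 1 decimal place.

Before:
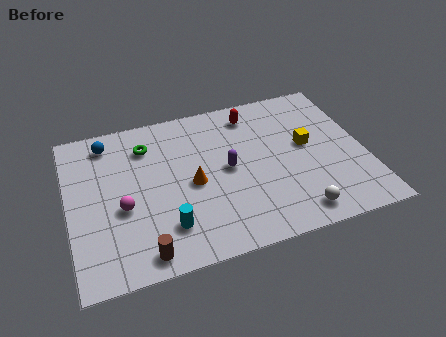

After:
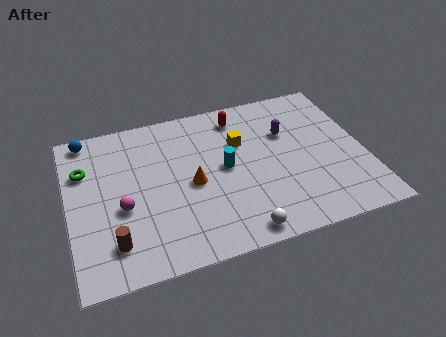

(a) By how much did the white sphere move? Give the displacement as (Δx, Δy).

(-2.5, -0.3)

The white sphere was at about (9.7, 1.2) and moved to about (7.2, 0.9).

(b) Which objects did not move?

the orange cone and the magenta sphere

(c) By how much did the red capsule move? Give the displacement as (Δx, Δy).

(-0.6, 0.0)

The red capsule was at about (8.4, 7.6) and moved to about (7.8, 7.6).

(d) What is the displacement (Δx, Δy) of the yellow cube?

(-2.9, 1.0)

From the two frames, the yellow cube sits at roughly (10.6, 5.0) before and (7.7, 6.0) after.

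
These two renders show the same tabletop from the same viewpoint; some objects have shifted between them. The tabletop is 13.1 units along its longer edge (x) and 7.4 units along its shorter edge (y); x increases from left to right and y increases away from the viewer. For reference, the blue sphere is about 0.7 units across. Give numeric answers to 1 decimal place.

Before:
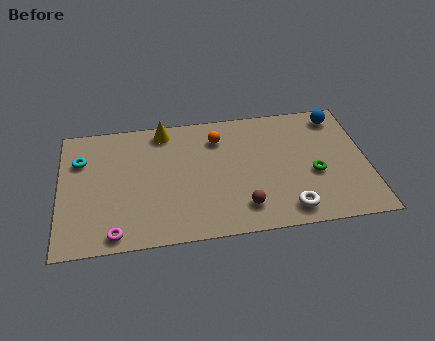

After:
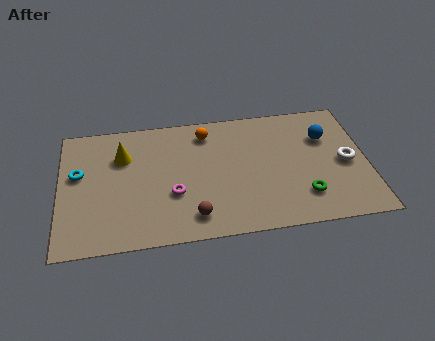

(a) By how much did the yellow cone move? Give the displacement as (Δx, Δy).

(-1.8, -1.3)

The yellow cone was at about (4.5, 6.5) and moved to about (2.7, 5.2).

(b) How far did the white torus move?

3.5

The white torus moved from about (9.6, 1.1) to (12.2, 3.5), a distance of √(2.6² + 2.4²) ≈ 3.5.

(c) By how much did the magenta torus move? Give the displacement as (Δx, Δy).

(2.5, 1.9)

The magenta torus was at about (2.3, 0.8) and moved to about (4.8, 2.7).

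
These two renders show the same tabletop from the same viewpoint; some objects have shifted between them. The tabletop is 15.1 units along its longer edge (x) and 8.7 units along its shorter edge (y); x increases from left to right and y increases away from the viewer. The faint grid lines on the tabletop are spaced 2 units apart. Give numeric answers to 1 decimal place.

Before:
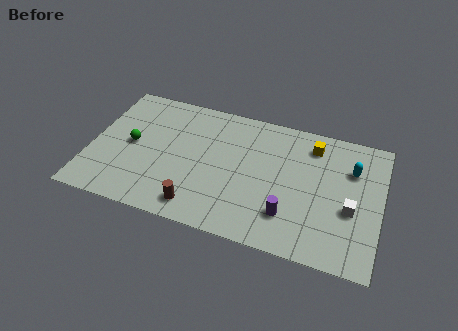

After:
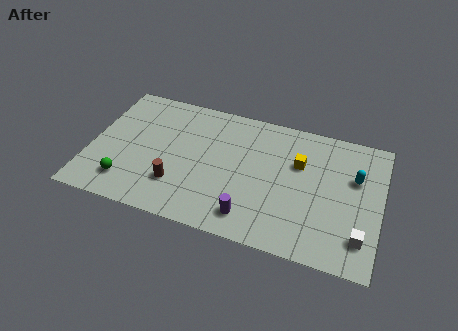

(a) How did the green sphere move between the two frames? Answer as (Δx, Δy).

(0.0, -2.6)

The green sphere started near (2.1, 4.4) and ended near (2.1, 1.8).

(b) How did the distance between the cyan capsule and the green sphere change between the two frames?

+0.7

The distance was about 11.5 in the first image and 12.2 in the second, so they moved 0.7 units further apart.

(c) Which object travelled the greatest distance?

the green sphere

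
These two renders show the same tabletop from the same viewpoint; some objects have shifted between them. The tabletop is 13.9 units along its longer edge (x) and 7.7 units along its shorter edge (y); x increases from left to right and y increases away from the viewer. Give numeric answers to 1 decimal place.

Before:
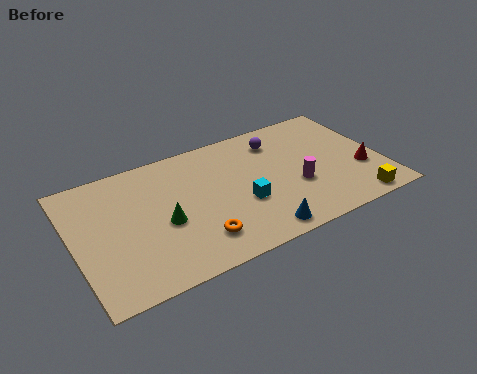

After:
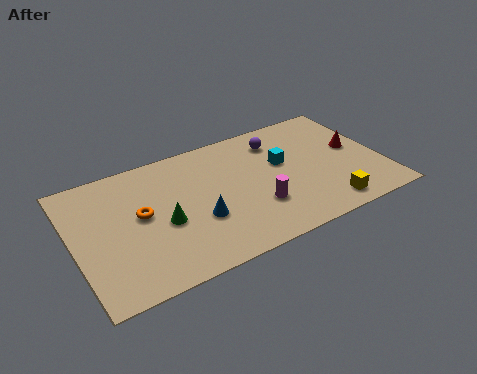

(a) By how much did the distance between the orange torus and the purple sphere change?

+0.6

Before: roughly 6.2 units apart; after: 6.8. That's 0.6 units further apart.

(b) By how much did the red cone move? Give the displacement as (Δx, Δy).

(-0.1, 1.5)

The red cone was at about (12.9, 2.7) and moved to about (12.8, 4.2).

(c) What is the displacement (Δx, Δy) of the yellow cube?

(-1.3, 0.3)

The yellow cube started near (12.3, 0.8) and ended near (11.0, 1.1).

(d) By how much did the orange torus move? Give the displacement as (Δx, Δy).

(-2.2, 2.5)

The orange torus was at about (5.2, 1.7) and moved to about (3.0, 4.2).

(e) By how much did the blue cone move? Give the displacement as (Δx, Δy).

(-2.4, 1.9)

The blue cone started near (7.8, 0.9) and ended near (5.4, 2.8).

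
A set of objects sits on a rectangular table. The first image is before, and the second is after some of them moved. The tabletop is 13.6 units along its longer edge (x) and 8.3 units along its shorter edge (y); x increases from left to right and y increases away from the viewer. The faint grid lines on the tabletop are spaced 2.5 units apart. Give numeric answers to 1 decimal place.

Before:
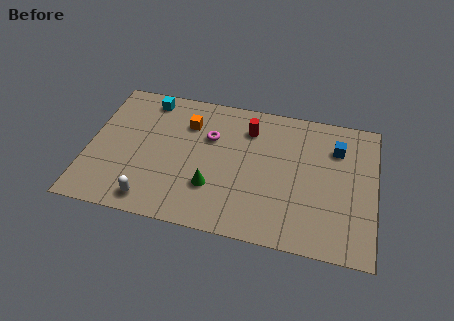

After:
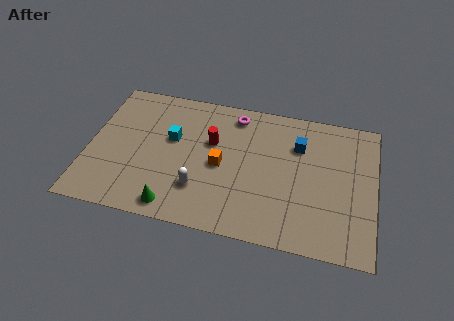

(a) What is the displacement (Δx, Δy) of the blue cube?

(-1.8, -0.2)

The blue cube started near (11.7, 6.1) and ended near (9.9, 5.9).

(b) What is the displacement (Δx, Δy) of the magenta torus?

(1.1, 1.6)

The magenta torus started near (5.7, 5.5) and ended near (6.8, 7.1).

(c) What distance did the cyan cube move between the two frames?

2.6

The cyan cube was near (2.6, 7.2) before and (3.9, 5.0) after, so it travelled √(1.3² + 2.2²) ≈ 2.6 units.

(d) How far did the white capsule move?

2.5

The white capsule was near (3.2, 1.1) before and (5.4, 2.3) after, so it travelled √(2.2² + 1.2²) ≈ 2.5 units.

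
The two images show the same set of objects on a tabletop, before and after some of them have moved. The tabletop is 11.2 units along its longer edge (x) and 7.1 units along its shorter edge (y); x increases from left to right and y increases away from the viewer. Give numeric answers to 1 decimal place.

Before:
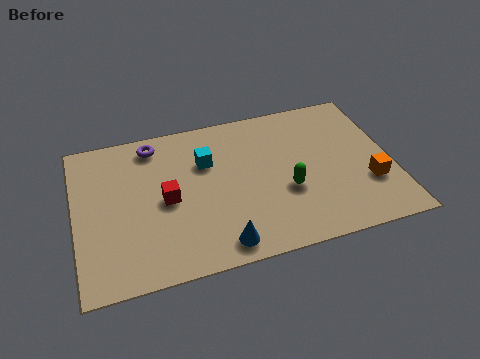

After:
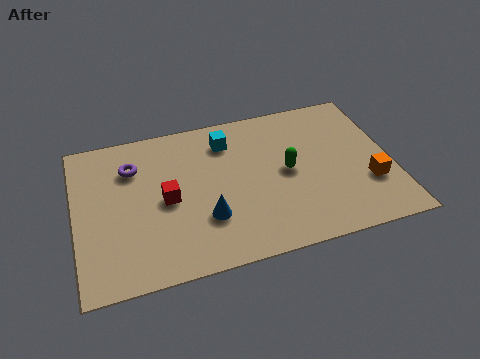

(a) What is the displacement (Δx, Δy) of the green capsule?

(0.1, 0.9)

From the two frames, the green capsule sits at roughly (7.4, 2.7) before and (7.5, 3.6) after.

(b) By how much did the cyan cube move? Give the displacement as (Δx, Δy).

(0.8, 0.8)

From the two frames, the cyan cube sits at roughly (4.7, 4.8) before and (5.5, 5.6) after.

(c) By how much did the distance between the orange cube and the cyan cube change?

-0.3

The distance was about 6.1 in the first image and 5.8 in the second, so they moved 0.3 units closer together.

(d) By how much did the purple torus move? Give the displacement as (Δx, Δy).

(-0.8, -0.9)

The purple torus started near (2.9, 6.1) and ended near (2.1, 5.2).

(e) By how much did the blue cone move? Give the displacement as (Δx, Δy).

(-0.4, 1.3)

From the two frames, the blue cone sits at roughly (4.9, 0.9) before and (4.5, 2.2) after.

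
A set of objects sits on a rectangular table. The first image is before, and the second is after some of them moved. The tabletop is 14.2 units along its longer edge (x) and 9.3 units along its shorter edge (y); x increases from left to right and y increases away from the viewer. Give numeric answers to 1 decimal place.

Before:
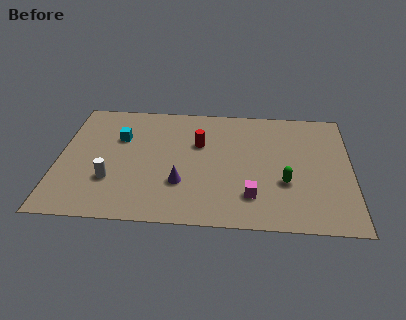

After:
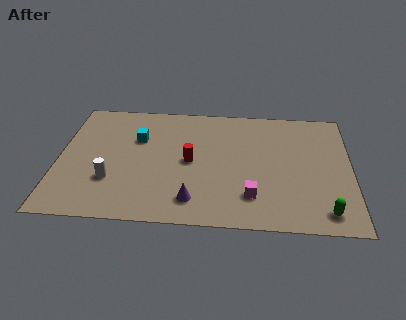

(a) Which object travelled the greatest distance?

the green capsule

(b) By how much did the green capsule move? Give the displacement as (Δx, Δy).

(1.9, -2.0)

The green capsule was at about (11.0, 3.3) and moved to about (12.9, 1.3).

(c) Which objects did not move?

the white cylinder and the magenta cube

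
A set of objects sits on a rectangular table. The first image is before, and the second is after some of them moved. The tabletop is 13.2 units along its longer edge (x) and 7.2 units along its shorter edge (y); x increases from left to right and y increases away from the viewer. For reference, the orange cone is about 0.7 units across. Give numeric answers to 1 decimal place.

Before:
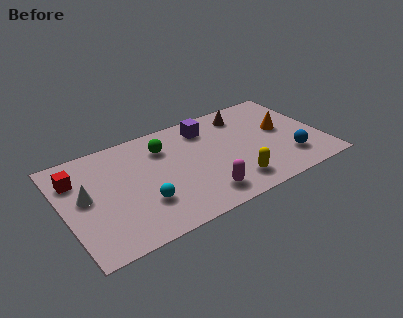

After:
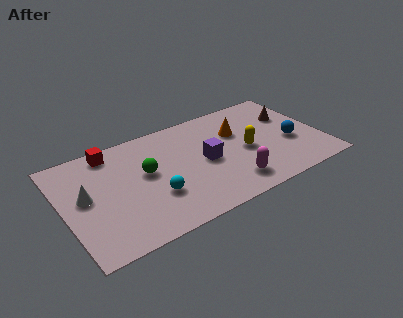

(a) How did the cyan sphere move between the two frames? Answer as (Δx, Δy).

(0.6, 0.2)

From the two frames, the cyan sphere sits at roughly (3.8, 2.2) before and (4.4, 2.4) after.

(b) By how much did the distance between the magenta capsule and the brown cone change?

-0.4

The distance was about 5.4 in the first image and 5.0 in the second, so they moved 0.4 units closer together.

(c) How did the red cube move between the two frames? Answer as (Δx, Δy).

(1.9, 1.0)

From the two frames, the red cube sits at roughly (0.8, 5.3) before and (2.7, 6.3) after.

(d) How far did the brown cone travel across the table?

2.5

From (9.6, 5.9) to (11.9, 4.8), the brown cone covered √(2.3² + 1.1²) ≈ 2.5 units.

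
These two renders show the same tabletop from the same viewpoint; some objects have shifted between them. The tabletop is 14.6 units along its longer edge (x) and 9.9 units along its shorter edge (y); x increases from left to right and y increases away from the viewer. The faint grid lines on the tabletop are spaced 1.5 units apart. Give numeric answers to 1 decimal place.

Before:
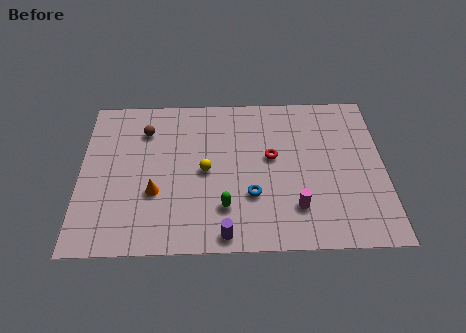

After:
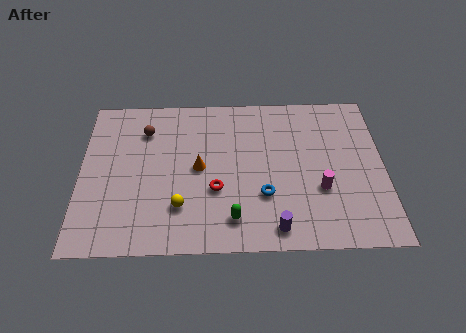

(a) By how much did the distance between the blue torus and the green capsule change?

+0.6

They were about 1.5 units apart before and 2.1 after — 0.6 units further apart.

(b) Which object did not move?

the brown sphere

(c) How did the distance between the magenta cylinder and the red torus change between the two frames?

+1.6

They were about 3.4 units apart before and 5.0 after — 1.6 units further apart.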